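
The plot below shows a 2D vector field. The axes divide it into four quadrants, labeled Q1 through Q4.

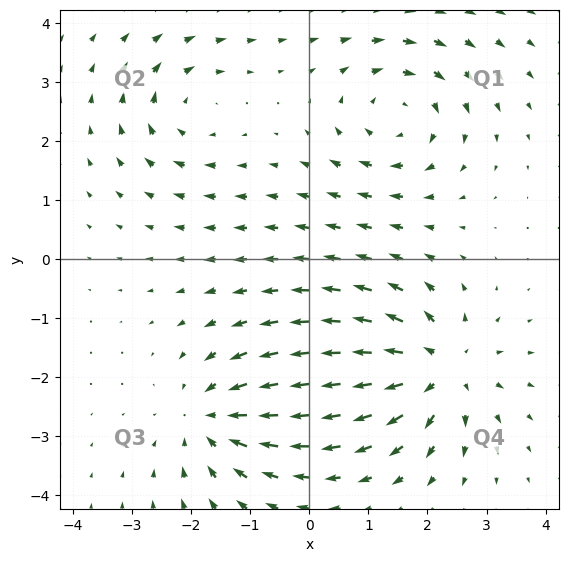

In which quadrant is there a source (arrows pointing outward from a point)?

The source sits at approximately (2.2, -1.8), which lies in quadrant Q4. The divergence there is about +6, positive as expected for a source.

Q4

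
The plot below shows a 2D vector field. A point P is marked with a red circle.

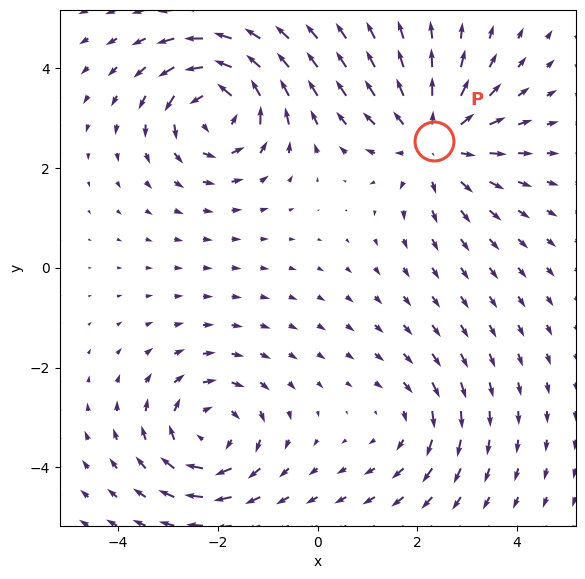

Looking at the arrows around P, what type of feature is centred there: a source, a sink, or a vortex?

source

At P (2.3, 2.5) the arrows spread outward. Divergence about +4, curl ≈0 — positive divergence with near-zero curl is a source.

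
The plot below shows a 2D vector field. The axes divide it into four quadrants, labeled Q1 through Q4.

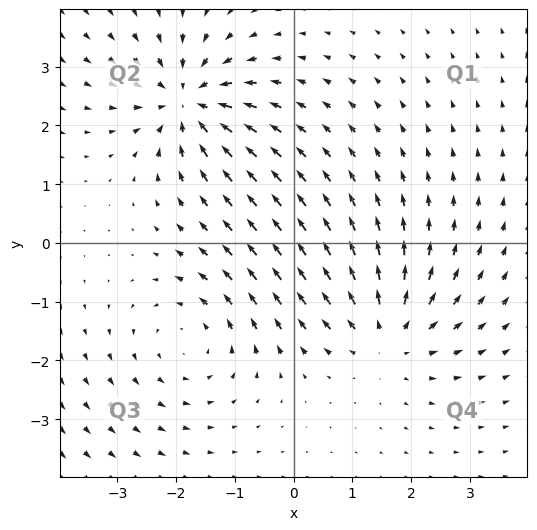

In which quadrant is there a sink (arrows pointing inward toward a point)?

The sink sits at approximately (-1.8, 2.4), which lies in quadrant Q2. The divergence there is about -5, negative as expected for a sink.

Q2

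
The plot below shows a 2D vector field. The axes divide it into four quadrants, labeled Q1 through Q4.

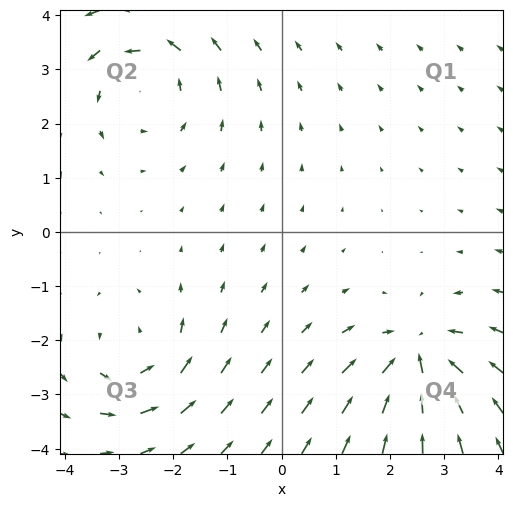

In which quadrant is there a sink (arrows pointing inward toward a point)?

The sink sits at approximately (2.5, -2.3), which lies in quadrant Q4. The divergence there is about -4, negative as expected for a sink.

Q4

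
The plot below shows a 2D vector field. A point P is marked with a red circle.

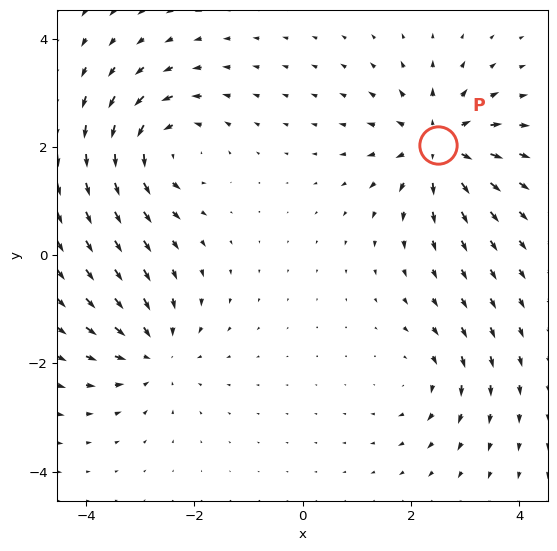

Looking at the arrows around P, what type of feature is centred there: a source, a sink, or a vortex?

source

At P (2.5, 2.0) the arrows spread outward. Divergence about +6, curl ≈0 — positive divergence with near-zero curl is a source.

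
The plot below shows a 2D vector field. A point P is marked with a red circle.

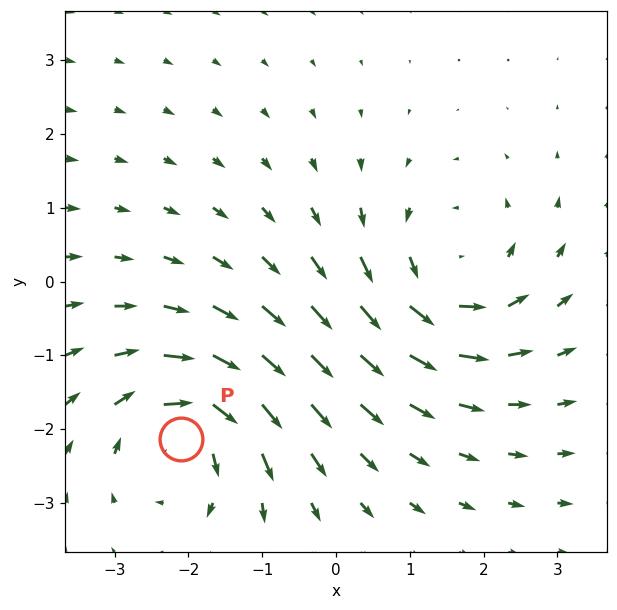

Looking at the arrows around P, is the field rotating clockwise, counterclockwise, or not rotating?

Near P at (-2.1, -2.1) the arrows circulate clockwise. The curl (z-component) there is about -4; negative curl means clockwise rotation.

clockwise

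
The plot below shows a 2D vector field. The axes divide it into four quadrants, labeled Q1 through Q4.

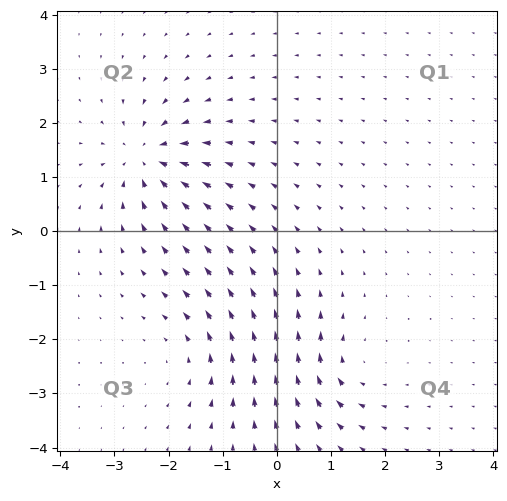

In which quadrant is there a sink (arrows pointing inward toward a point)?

The sink sits at approximately (-2.4, 1.4), which lies in quadrant Q2. The divergence there is about -6, negative as expected for a sink.

Q2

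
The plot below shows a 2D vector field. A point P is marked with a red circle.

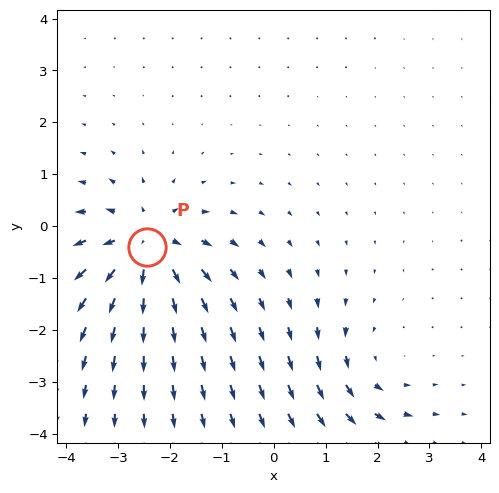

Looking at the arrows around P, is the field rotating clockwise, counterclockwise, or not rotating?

not rotating

Near P at (-2.5, -0.4) the arrows show no circulation. The curl there is ≈0.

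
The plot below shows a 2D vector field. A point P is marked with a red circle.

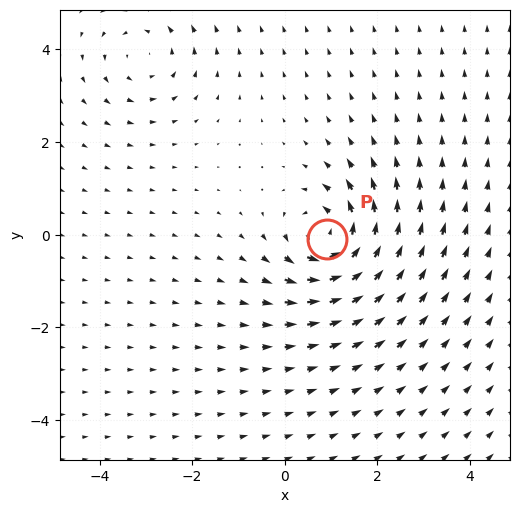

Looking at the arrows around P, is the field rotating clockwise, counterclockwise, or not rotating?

counterclockwise

Near P at (0.9, -0.1) the arrows circulate counterclockwise. The curl (z-component) there is about +6; positive curl means counterclockwise rotation.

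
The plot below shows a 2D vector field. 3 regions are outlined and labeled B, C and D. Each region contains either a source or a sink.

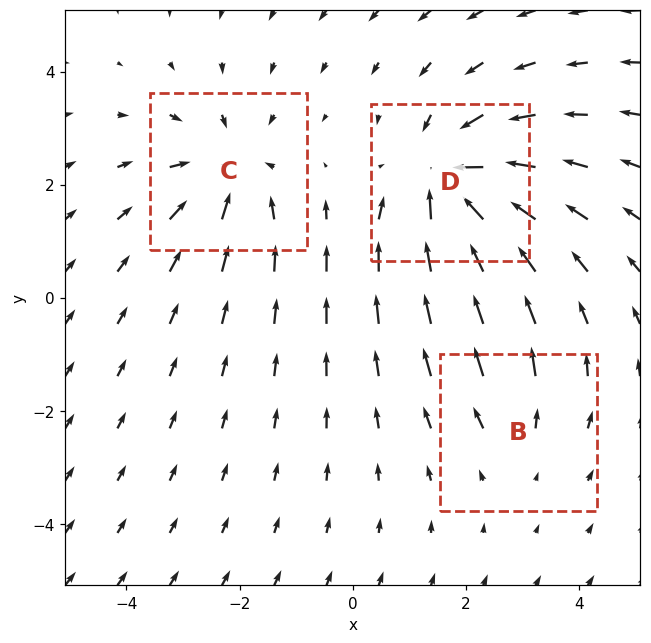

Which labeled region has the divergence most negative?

Divergence at each region's feature centre — B: about +2, C: about -3, D: about -5. Region D is most negative.

D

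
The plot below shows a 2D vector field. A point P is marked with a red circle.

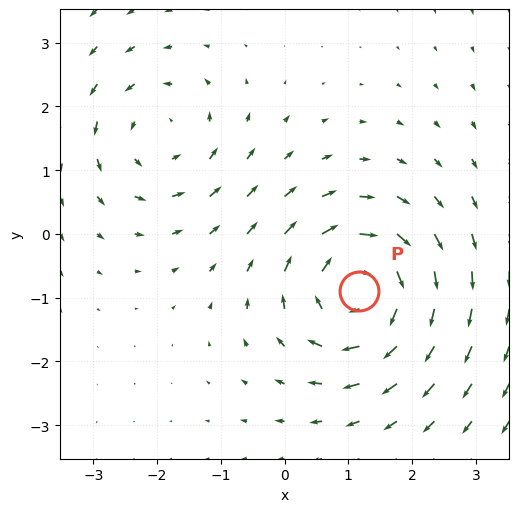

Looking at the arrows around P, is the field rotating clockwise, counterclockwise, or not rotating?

Near P at (1.2, -0.9) the arrows circulate clockwise. The curl (z-component) there is about -6; negative curl means clockwise rotation.

clockwise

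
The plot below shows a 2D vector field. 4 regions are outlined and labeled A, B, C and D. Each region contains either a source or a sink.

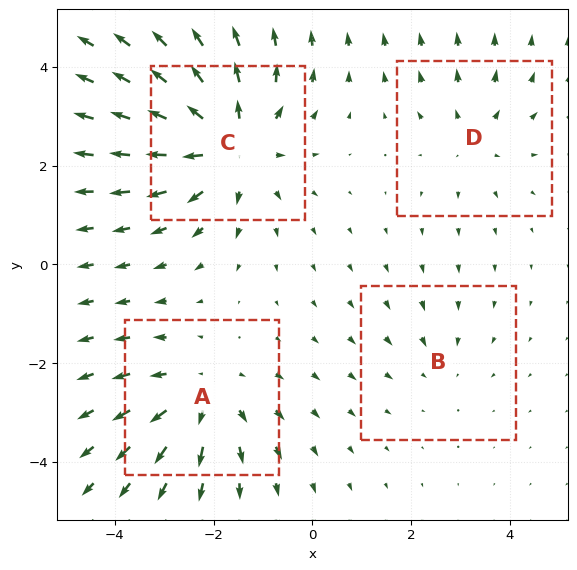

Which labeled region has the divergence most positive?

C

Divergence at each region's feature centre — A: about +4, B: about -2, C: about +6, D: about +3. Region C is most positive.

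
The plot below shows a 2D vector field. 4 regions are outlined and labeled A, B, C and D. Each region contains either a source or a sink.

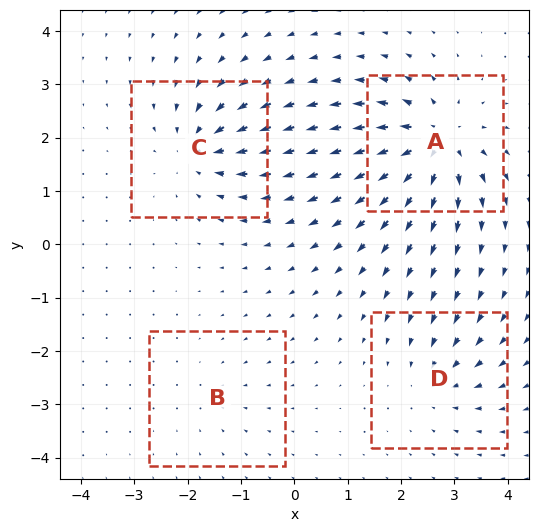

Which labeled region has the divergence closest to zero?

Divergence at each region's feature centre — A: about +9, B: about -2, C: about -6, D: about -4. Region B is closest to zero.

B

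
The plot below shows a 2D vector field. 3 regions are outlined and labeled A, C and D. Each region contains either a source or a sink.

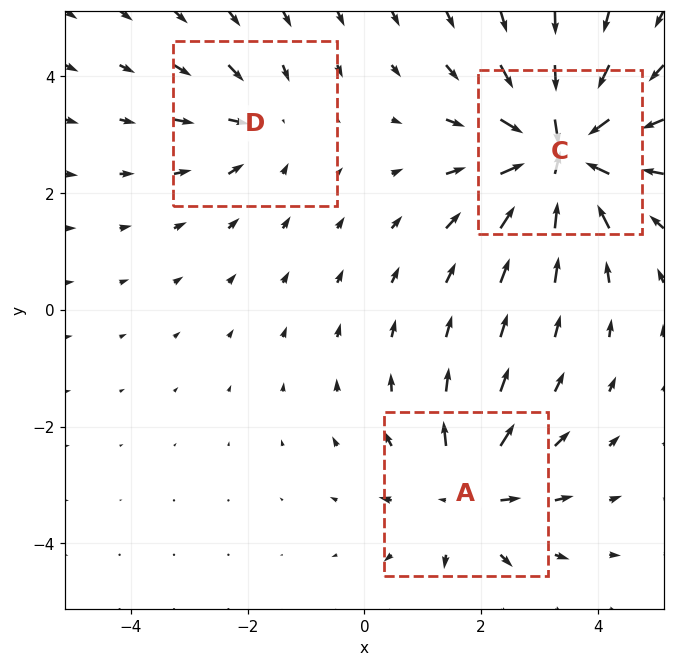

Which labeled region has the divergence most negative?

Divergence at each region's feature centre — A: about +3, C: about -6, D: about -2. Region C is most negative.

C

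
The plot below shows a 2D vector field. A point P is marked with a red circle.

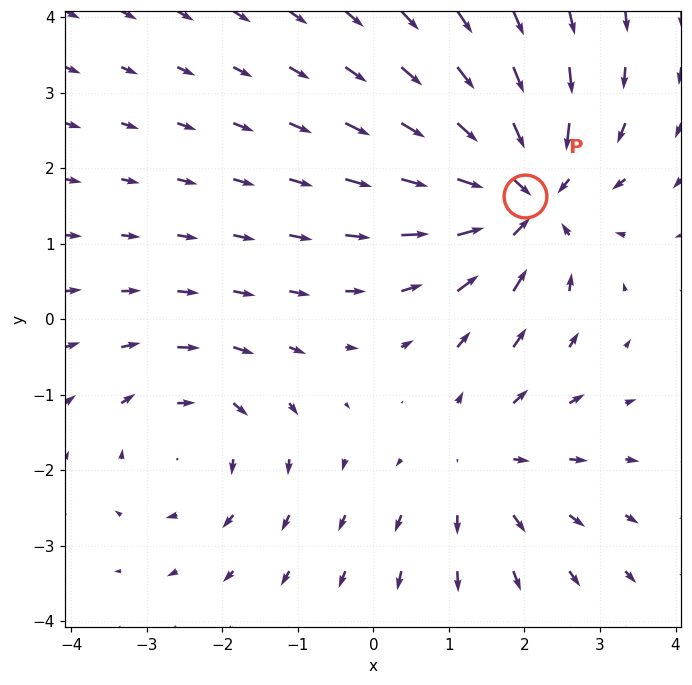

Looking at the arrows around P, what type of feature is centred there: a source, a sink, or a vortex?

sink

At P (2.0, 1.6) the arrows converge inward. Divergence about -4, curl ≈0 — negative divergence with near-zero curl is a sink.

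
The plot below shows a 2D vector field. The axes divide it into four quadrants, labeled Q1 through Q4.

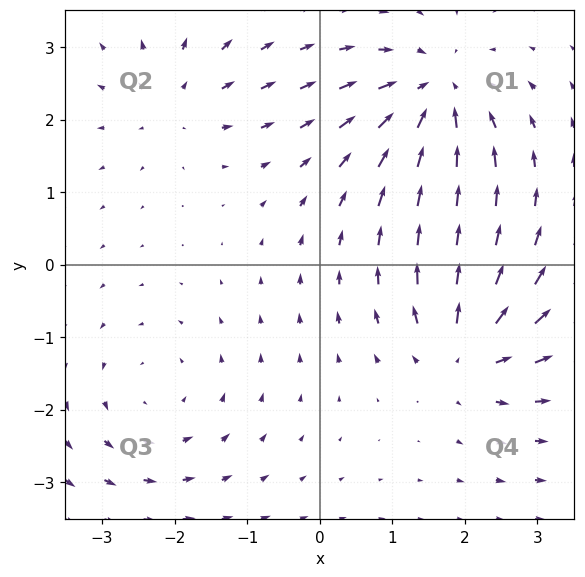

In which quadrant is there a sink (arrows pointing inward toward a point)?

The sink sits at approximately (1.6, 2.4), which lies in quadrant Q1. The divergence there is about -5, negative as expected for a sink.

Q1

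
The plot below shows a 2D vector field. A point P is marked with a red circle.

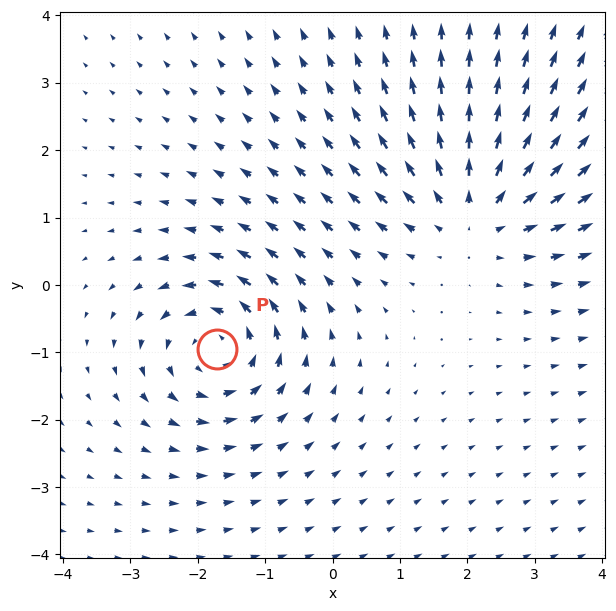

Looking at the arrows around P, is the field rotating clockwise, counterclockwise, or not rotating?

counterclockwise

Near P at (-1.7, -0.9) the arrows circulate counterclockwise. The curl (z-component) there is about +3; positive curl means counterclockwise rotation.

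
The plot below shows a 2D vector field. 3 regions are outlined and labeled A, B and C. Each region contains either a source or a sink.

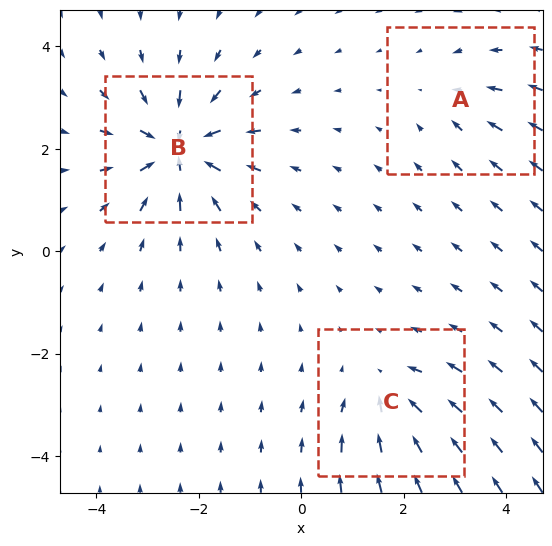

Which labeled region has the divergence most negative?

B

Divergence at each region's feature centre — A: about -2, B: about -6, C: about -4. Region B is most negative.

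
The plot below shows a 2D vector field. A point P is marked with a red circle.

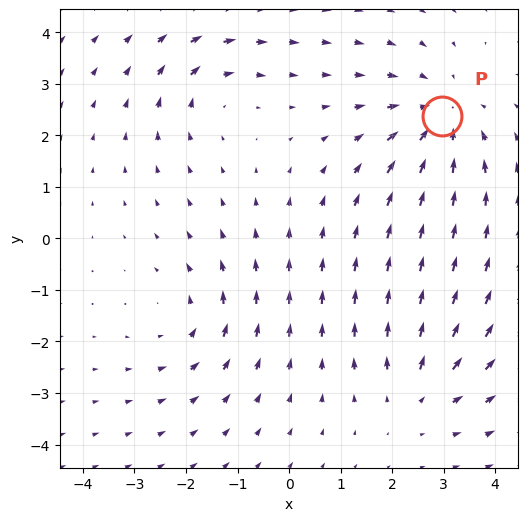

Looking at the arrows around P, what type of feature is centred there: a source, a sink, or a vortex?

sink

At P (3.0, 2.4) the arrows converge inward. Divergence about -4, curl ≈0 — negative divergence with near-zero curl is a sink.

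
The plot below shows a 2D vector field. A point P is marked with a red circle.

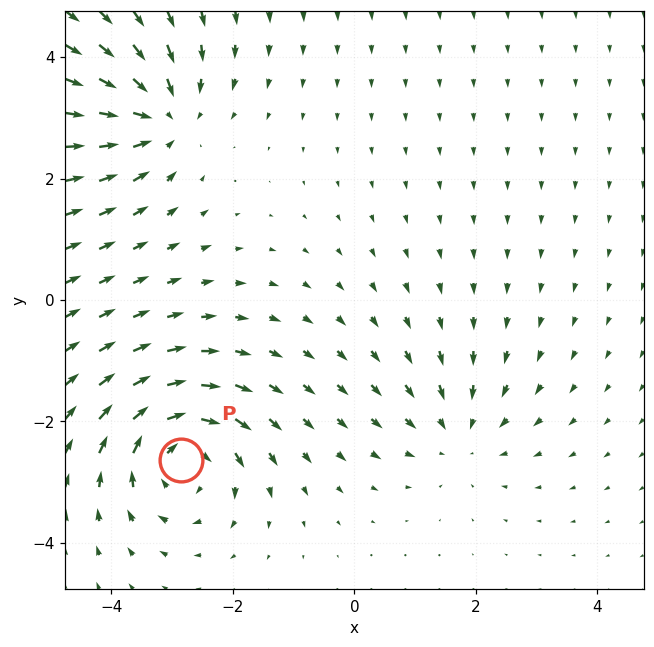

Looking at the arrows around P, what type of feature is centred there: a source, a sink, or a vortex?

vortex

At P (-2.9, -2.6) the arrows circulate clockwise. Divergence ≈0, curl about -6 — near-zero divergence with nonzero curl is a vortex.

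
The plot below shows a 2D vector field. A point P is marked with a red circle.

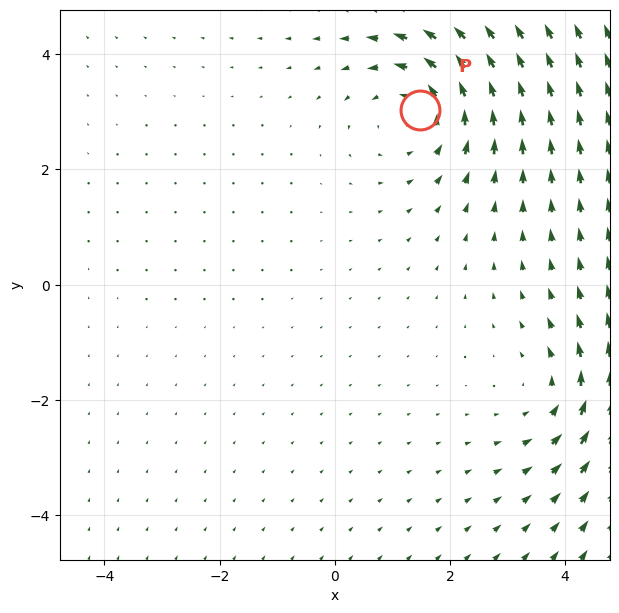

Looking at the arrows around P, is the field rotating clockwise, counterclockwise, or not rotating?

Near P at (1.5, 3.0) the arrows circulate counterclockwise. The curl (z-component) there is about +3; positive curl means counterclockwise rotation.

counterclockwise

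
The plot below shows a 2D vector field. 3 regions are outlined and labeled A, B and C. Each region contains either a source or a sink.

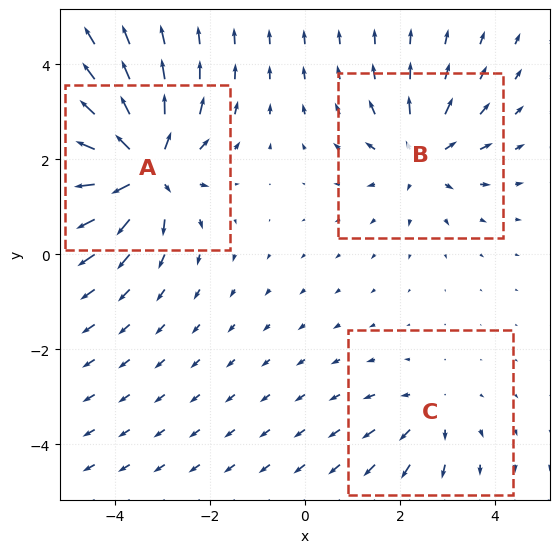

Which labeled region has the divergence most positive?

A

Divergence at each region's feature centre — A: about +6, B: about +3, C: about +2. Region A is most positive.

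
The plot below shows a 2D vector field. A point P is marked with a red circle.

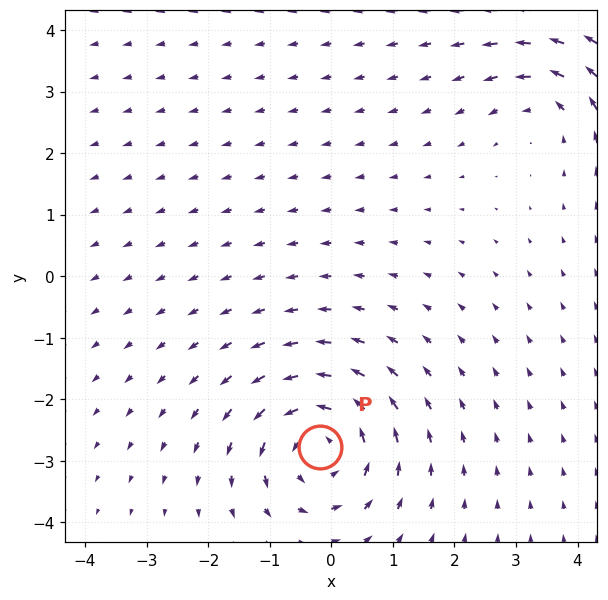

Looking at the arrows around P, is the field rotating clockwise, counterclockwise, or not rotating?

counterclockwise

Near P at (-0.2, -2.8) the arrows circulate counterclockwise. The curl (z-component) there is about +5; positive curl means counterclockwise rotation.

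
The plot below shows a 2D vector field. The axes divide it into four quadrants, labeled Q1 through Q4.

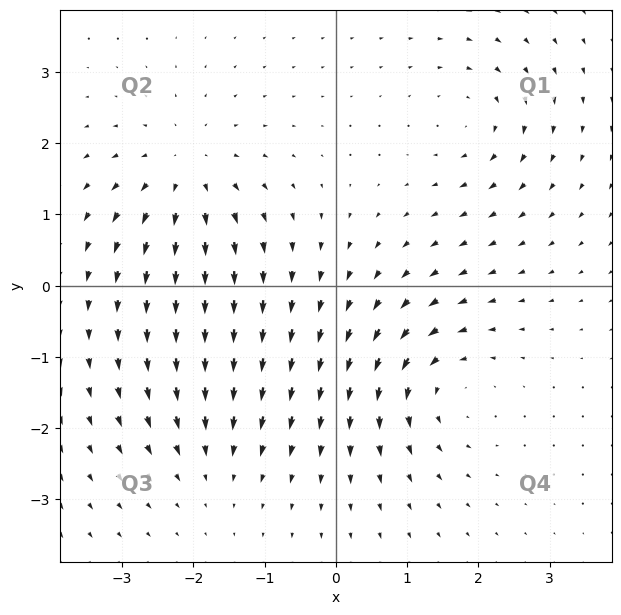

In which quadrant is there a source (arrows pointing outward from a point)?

Q2

The source sits at approximately (-2.1, 1.6), which lies in quadrant Q2. The divergence there is about +5, positive as expected for a source.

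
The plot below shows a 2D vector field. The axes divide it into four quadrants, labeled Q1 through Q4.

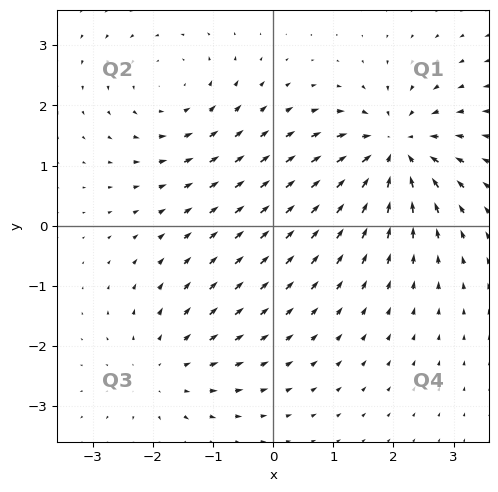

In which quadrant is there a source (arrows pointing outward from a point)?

The source sits at approximately (-1.8, -2.4), which lies in quadrant Q3. The divergence there is about +3, positive as expected for a source.

Q3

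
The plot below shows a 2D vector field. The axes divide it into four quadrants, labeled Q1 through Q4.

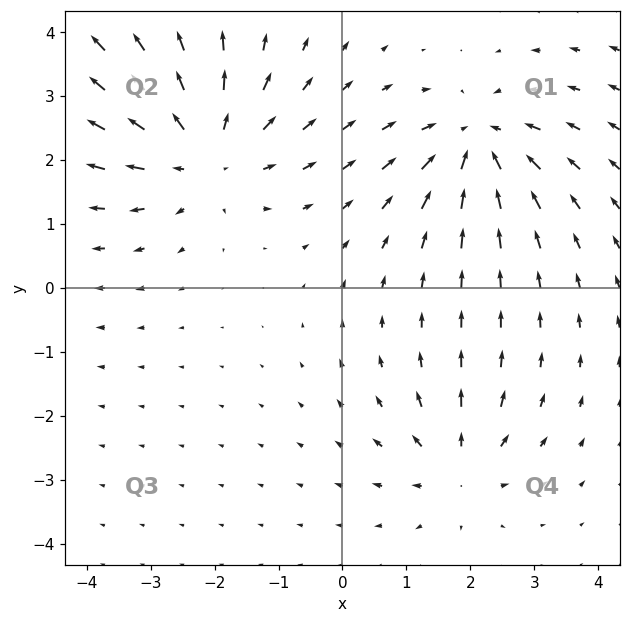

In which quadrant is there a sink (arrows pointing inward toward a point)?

Q1

The sink sits at approximately (2.1, 2.3), which lies in quadrant Q1. The divergence there is about -5, negative as expected for a sink.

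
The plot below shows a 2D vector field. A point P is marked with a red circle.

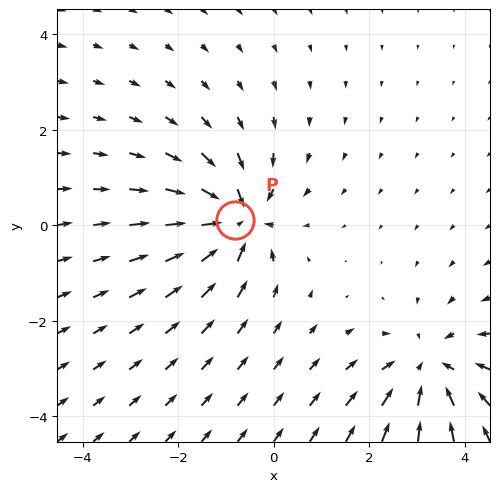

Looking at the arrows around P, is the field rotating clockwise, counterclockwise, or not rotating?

Near P at (-0.8, 0.1) the arrows show no circulation. The curl there is ≈0.

not rotating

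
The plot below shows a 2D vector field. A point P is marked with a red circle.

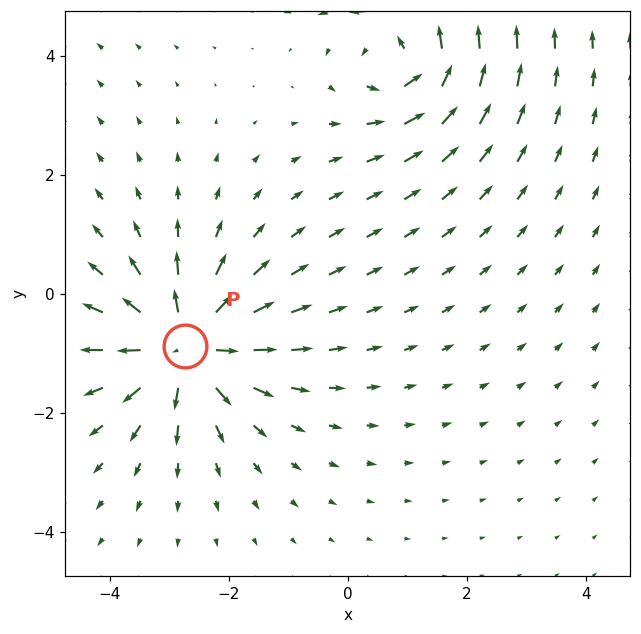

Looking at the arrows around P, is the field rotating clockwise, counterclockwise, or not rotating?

not rotating

Near P at (-2.7, -0.9) the arrows show no circulation. The curl there is ≈0.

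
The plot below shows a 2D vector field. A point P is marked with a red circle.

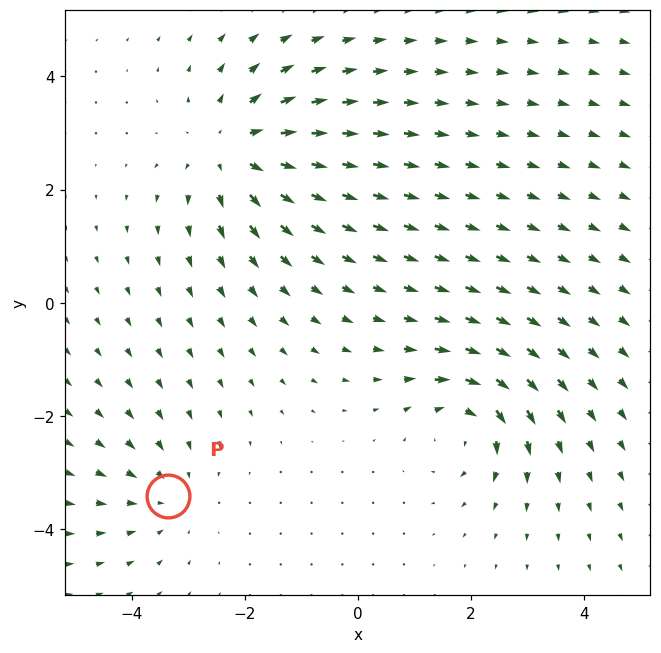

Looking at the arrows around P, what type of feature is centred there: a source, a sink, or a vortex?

sink

At P (-3.4, -3.4) the arrows converge inward. Divergence about -2, curl ≈0 — negative divergence with near-zero curl is a sink.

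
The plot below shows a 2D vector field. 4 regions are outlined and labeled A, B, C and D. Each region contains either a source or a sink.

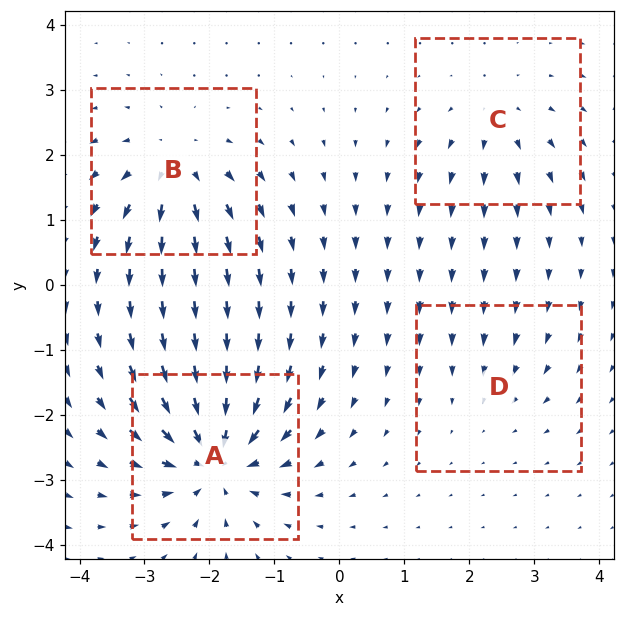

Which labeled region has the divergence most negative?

A

Divergence at each region's feature centre — A: about -8, B: about +6, C: about +4, D: about -2. Region A is most negative.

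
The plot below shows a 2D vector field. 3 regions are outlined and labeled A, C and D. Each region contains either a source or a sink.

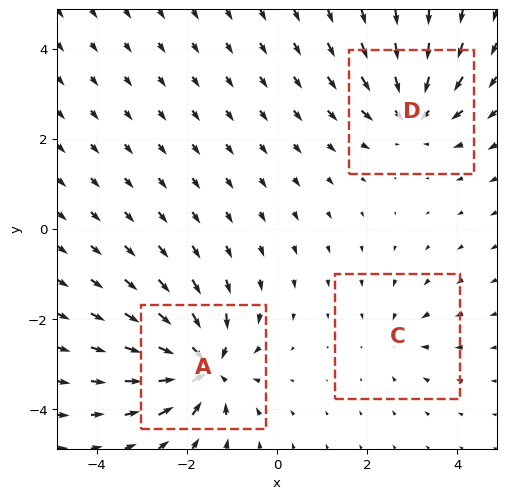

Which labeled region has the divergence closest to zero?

C

Divergence at each region's feature centre — A: about -6, C: about -2, D: about -4. Region C is closest to zero.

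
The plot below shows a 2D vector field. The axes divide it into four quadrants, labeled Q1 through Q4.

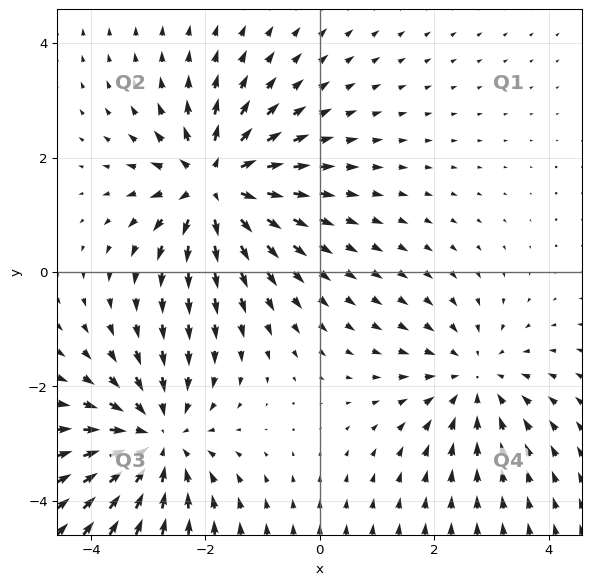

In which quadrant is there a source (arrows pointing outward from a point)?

Q2

The source sits at approximately (-1.8, 1.5), which lies in quadrant Q2. The divergence there is about +6, positive as expected for a source.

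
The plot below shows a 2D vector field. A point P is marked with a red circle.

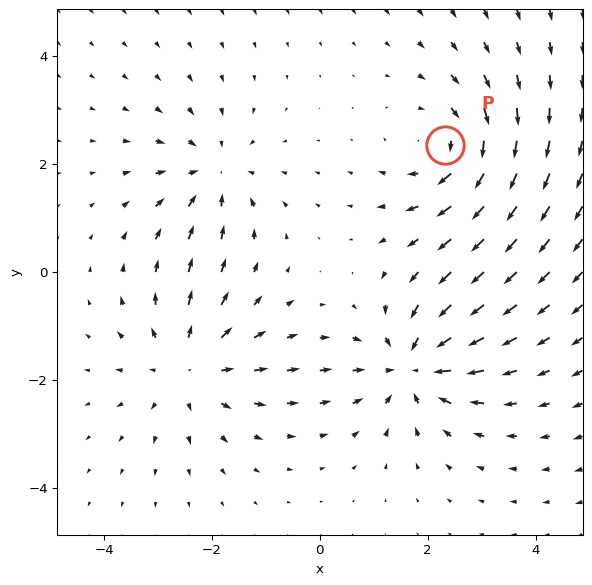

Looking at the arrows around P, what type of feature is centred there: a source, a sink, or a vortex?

At P (2.3, 2.3) the arrows circulate clockwise. Divergence ≈0, curl about -4 — near-zero divergence with nonzero curl is a vortex.

vortex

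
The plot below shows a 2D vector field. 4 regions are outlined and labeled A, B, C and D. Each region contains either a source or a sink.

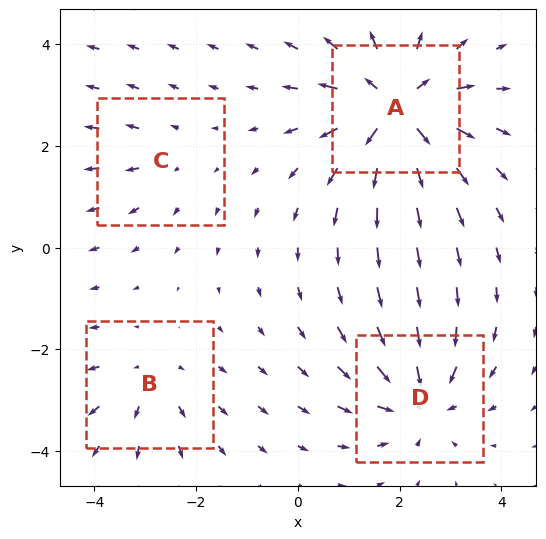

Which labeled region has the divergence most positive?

A

Divergence at each region's feature centre — A: about +7, B: about +3, C: about +2, D: about -5. Region A is most positive.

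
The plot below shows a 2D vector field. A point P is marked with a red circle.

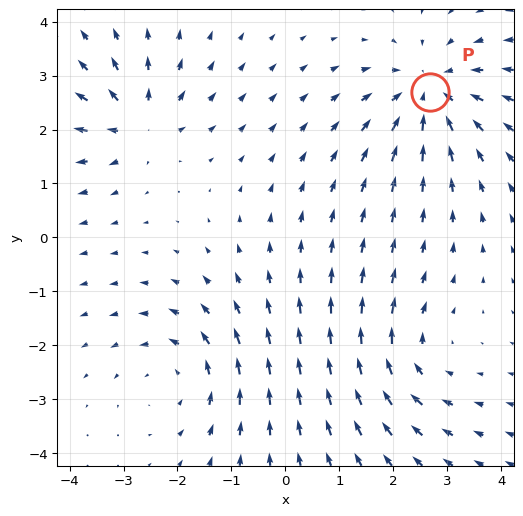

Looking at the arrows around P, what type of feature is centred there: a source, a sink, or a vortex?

sink

At P (2.7, 2.7) the arrows converge inward. Divergence about -4, curl ≈0 — negative divergence with near-zero curl is a sink.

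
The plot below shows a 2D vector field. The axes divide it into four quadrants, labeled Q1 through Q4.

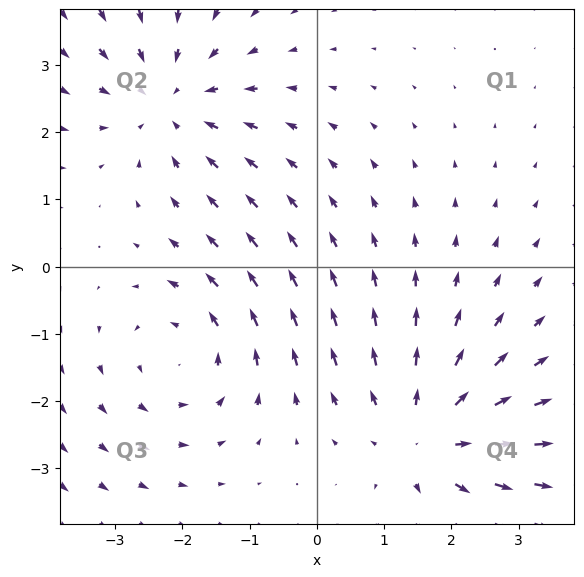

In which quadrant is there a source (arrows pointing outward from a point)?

Q4

The source sits at approximately (1.6, -2.5), which lies in quadrant Q4. The divergence there is about +3, positive as expected for a source.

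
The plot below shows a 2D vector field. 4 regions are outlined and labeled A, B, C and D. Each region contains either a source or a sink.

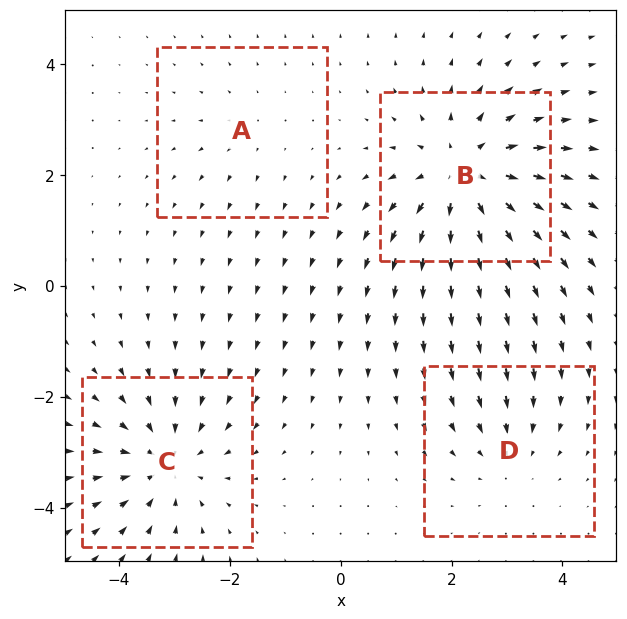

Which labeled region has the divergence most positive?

Divergence at each region's feature centre — A: about +2, B: about +6, C: about -4, D: about -3. Region B is most positive.

B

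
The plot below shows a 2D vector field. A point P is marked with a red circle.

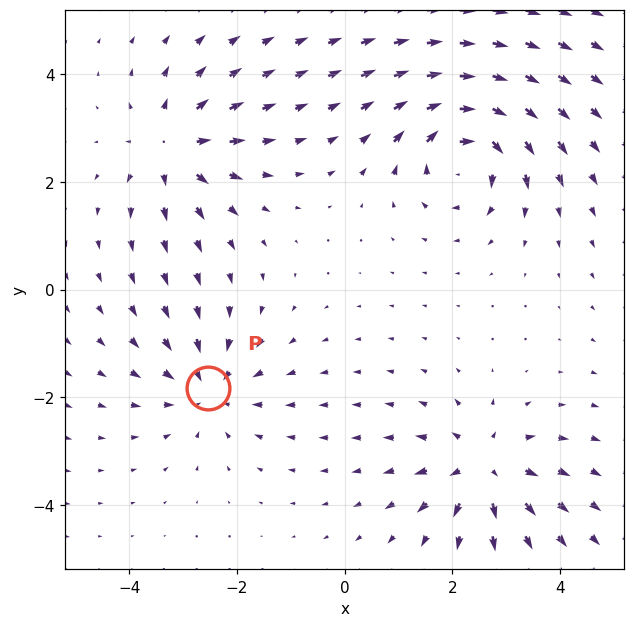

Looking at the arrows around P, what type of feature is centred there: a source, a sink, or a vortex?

sink

At P (-2.5, -1.8) the arrows converge inward. Divergence about -3, curl ≈0 — negative divergence with near-zero curl is a sink.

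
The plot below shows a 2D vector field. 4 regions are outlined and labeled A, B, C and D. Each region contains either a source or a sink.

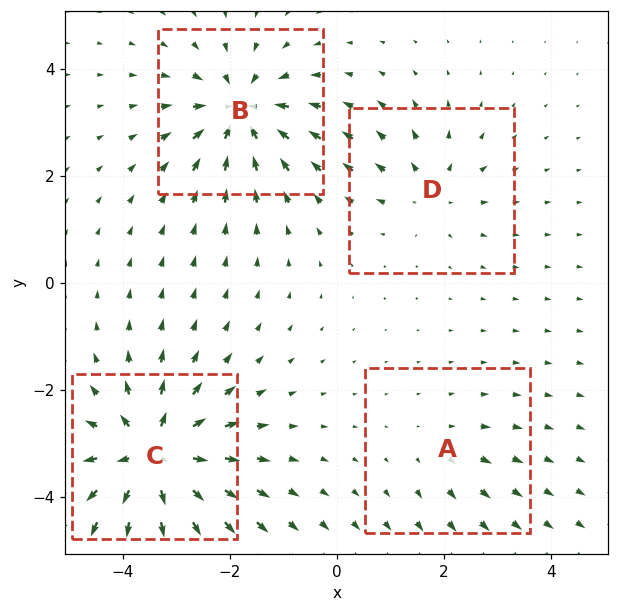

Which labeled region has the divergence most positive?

Divergence at each region's feature centre — A: about +2, B: about -7, C: about +8, D: about +4. Region C is most positive.

C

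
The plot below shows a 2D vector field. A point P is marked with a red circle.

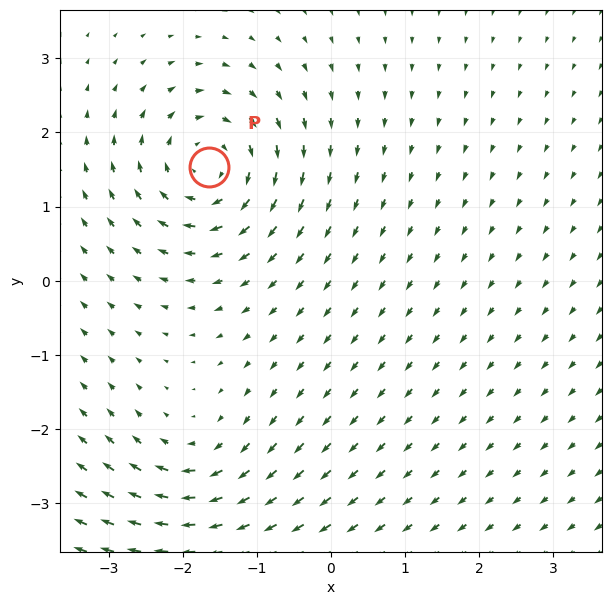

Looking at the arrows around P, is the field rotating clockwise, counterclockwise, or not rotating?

clockwise

Near P at (-1.6, 1.5) the arrows circulate clockwise. The curl (z-component) there is about -6; negative curl means clockwise rotation.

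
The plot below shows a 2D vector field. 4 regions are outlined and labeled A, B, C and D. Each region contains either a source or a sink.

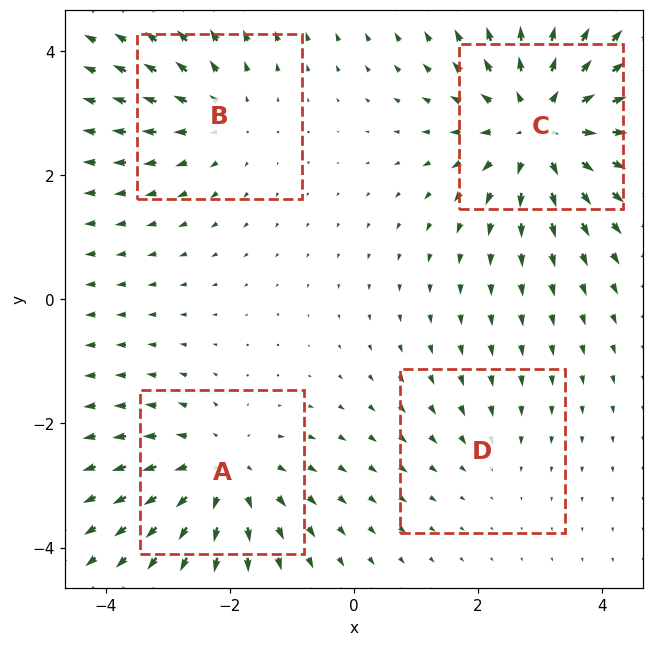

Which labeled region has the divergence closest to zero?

D

Divergence at each region's feature centre — A: about +4, B: about +3, C: about +6, D: about -2. Region D is closest to zero.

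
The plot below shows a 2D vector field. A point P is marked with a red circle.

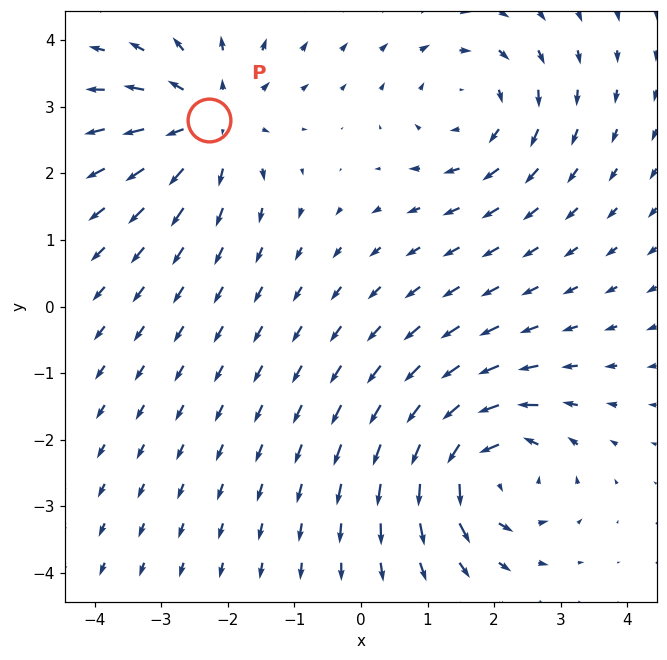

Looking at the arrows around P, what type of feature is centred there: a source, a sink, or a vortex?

At P (-2.3, 2.8) the arrows spread outward. Divergence about +4, curl ≈0 — positive divergence with near-zero curl is a source.

source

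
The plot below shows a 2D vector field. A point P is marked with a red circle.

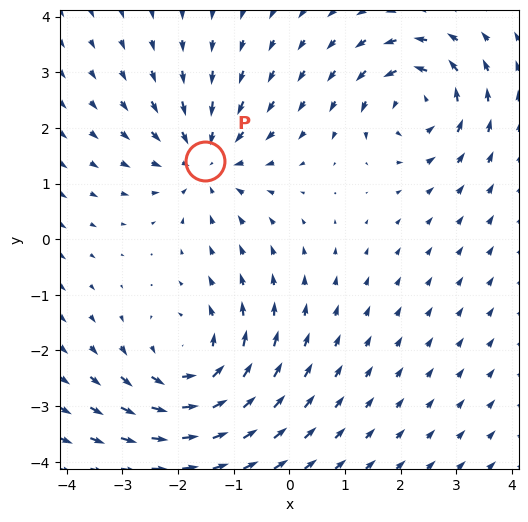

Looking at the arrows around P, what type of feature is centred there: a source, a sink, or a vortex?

At P (-1.5, 1.4) the arrows converge inward. Divergence about -3, curl ≈0 — negative divergence with near-zero curl is a sink.

sink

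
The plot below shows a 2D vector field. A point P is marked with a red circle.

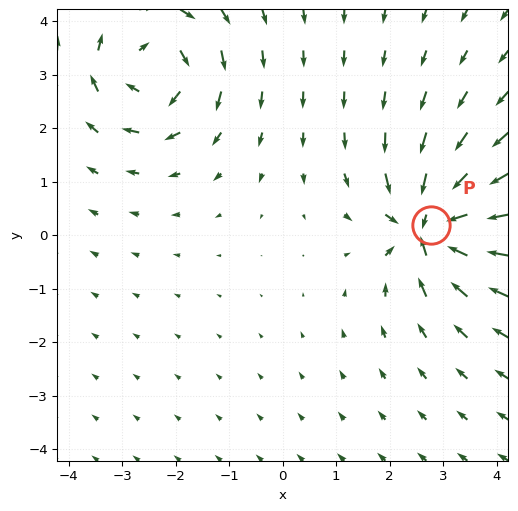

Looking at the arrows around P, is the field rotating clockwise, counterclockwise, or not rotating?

not rotating

Near P at (2.8, 0.2) the arrows show no circulation. The curl there is ≈0.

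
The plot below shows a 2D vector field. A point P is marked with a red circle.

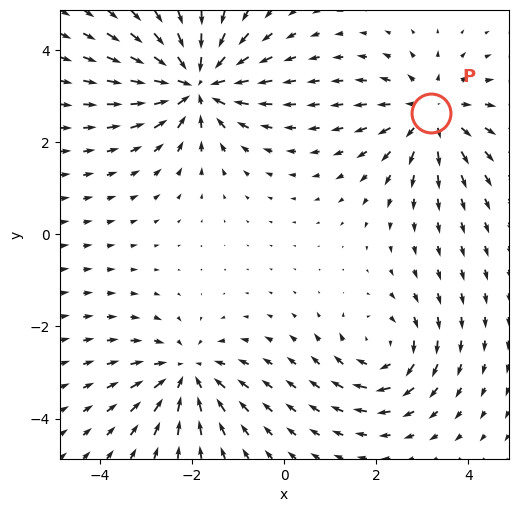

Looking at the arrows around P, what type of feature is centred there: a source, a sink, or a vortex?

source

At P (3.2, 2.6) the arrows spread outward. Divergence about +3, curl ≈0 — positive divergence with near-zero curl is a source.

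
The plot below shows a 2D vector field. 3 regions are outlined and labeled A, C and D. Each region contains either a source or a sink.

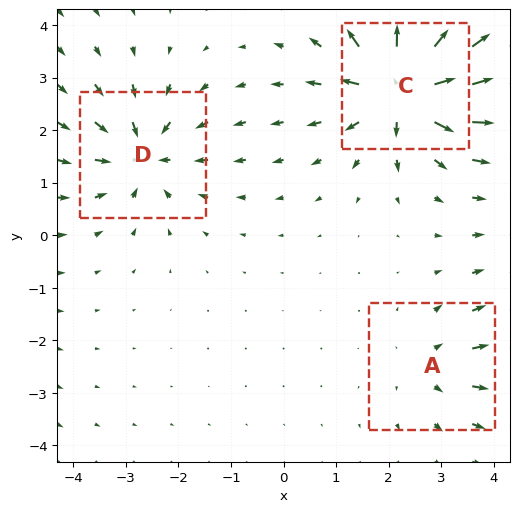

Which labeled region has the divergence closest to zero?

Divergence at each region's feature centre — A: about +2, C: about +6, D: about -4. Region A is closest to zero.

A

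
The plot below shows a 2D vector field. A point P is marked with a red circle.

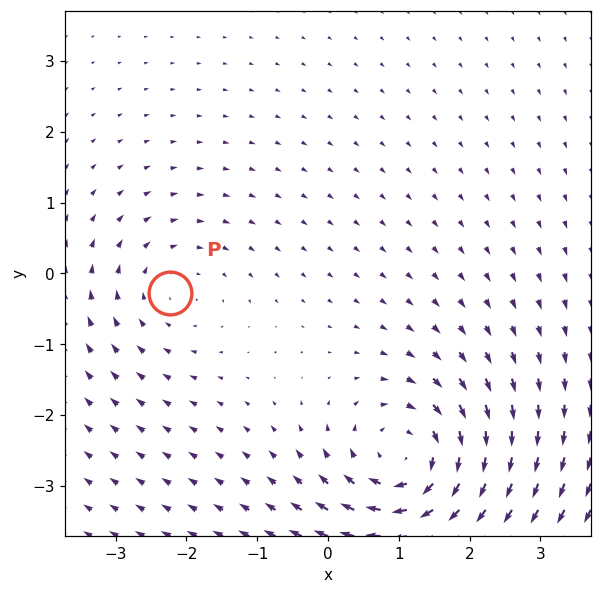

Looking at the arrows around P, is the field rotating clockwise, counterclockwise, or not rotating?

clockwise

Near P at (-2.2, -0.3) the arrows circulate clockwise. The curl (z-component) there is about -2; negative curl means clockwise rotation.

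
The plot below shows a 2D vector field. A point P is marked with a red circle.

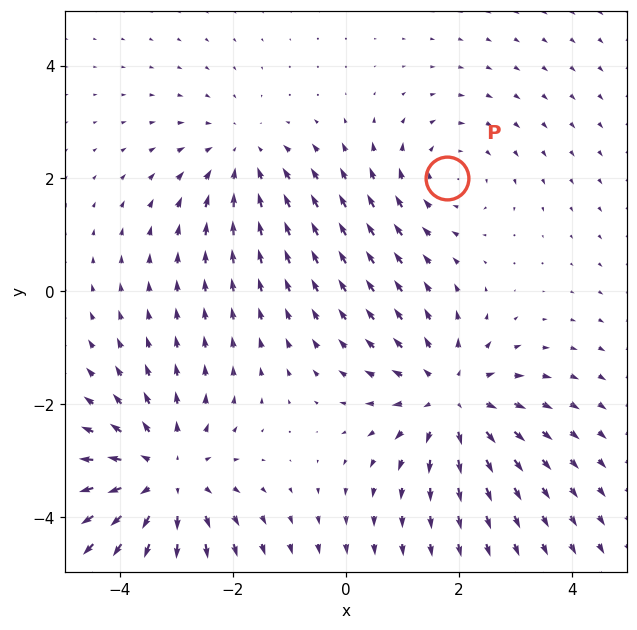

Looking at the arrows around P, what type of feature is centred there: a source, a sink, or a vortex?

At P (1.8, 2.0) the arrows circulate clockwise. Divergence ≈0, curl about -3 — near-zero divergence with nonzero curl is a vortex.

vortex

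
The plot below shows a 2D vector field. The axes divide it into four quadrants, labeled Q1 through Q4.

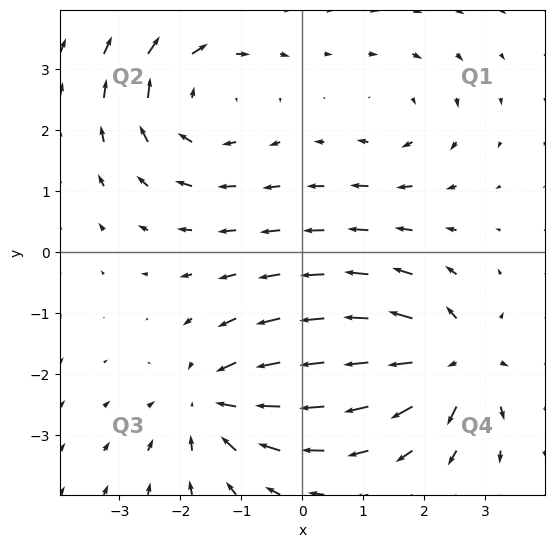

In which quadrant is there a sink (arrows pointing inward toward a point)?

Q3

The sink sits at approximately (-1.4, -2.5), which lies in quadrant Q3. The divergence there is about -4, negative as expected for a sink.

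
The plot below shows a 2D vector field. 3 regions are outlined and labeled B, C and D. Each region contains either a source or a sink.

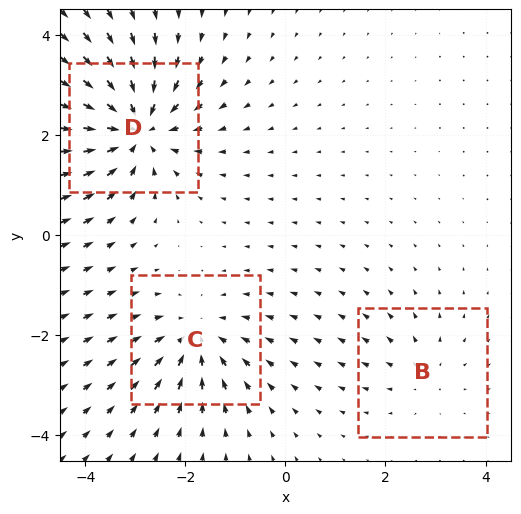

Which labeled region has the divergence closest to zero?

Divergence at each region's feature centre — B: about +2, C: about -3, D: about -5. Region B is closest to zero.

B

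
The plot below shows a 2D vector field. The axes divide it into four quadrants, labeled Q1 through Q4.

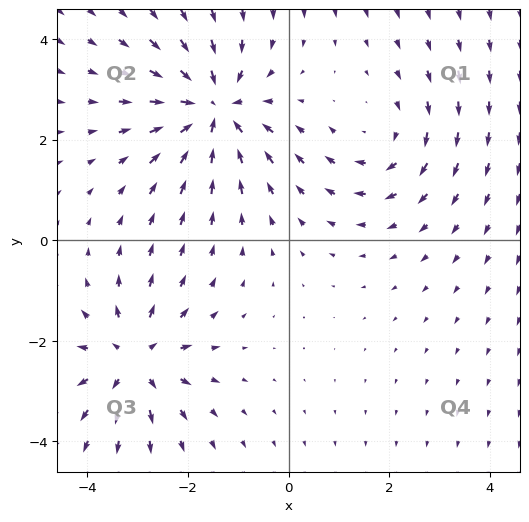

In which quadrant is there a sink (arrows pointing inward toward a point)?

The sink sits at approximately (-1.5, 2.6), which lies in quadrant Q2. The divergence there is about -4, negative as expected for a sink.

Q2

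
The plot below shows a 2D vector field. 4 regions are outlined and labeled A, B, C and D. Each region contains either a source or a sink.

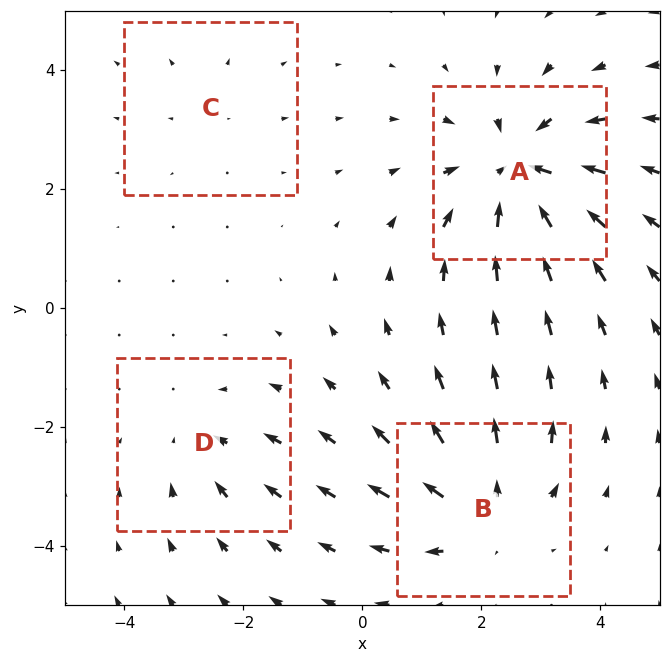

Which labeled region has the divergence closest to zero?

Divergence at each region's feature centre — A: about -7, B: about +5, C: about +2, D: about -3. Region C is closest to zero.

C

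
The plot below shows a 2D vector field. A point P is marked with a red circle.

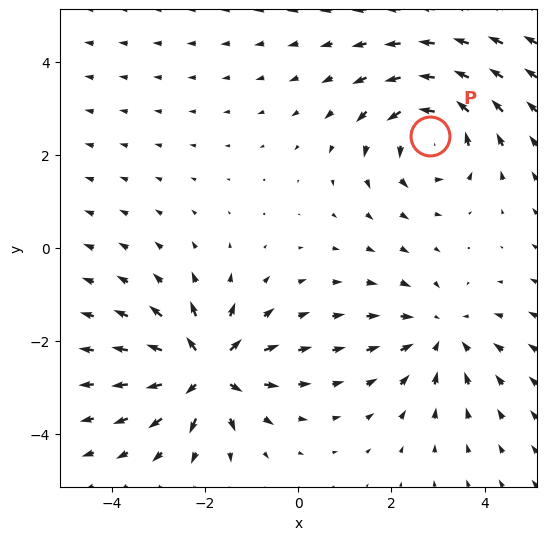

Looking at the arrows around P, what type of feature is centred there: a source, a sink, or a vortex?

At P (2.8, 2.4) the arrows circulate counterclockwise. Divergence ≈0, curl about +4 — near-zero divergence with nonzero curl is a vortex.

vortex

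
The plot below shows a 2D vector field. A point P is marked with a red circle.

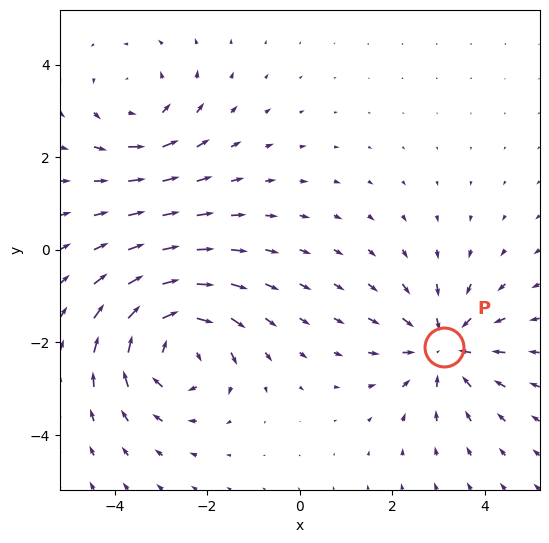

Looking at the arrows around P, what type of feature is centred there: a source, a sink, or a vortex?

At P (3.1, -2.1) the arrows converge inward. Divergence about -4, curl ≈0 — negative divergence with near-zero curl is a sink.

sink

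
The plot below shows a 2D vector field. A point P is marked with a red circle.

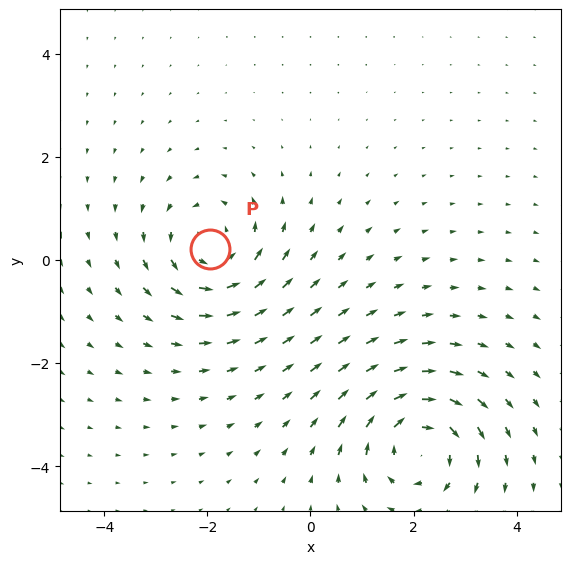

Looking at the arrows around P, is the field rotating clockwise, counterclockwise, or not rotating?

Near P at (-1.9, 0.2) the arrows circulate counterclockwise. The curl (z-component) there is about +4; positive curl means counterclockwise rotation.

counterclockwise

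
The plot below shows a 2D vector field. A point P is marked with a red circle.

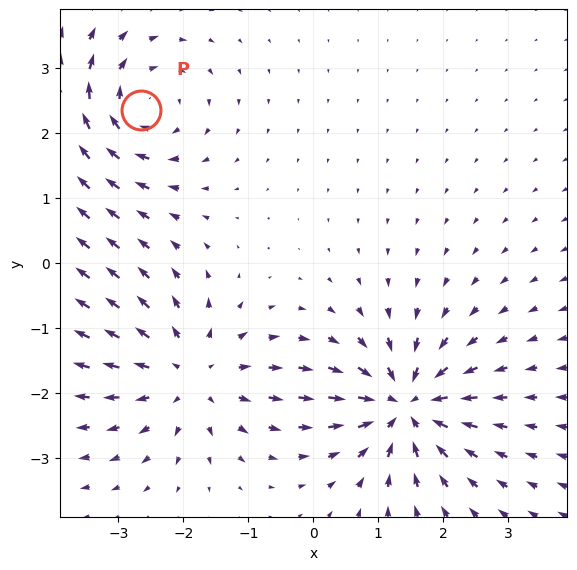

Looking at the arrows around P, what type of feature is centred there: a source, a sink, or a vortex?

vortex

At P (-2.7, 2.4) the arrows circulate clockwise. Divergence ≈0, curl about -4 — near-zero divergence with nonzero curl is a vortex.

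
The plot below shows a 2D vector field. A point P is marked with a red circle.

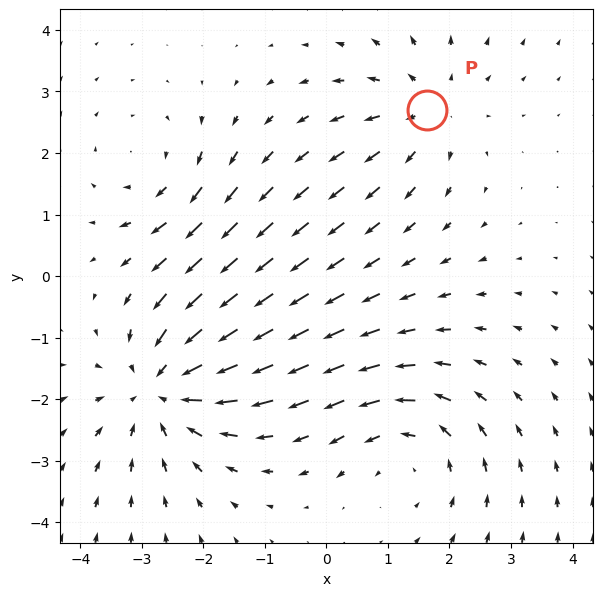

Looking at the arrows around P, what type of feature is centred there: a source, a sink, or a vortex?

source

At P (1.6, 2.7) the arrows spread outward. Divergence about +3, curl ≈0 — positive divergence with near-zero curl is a source.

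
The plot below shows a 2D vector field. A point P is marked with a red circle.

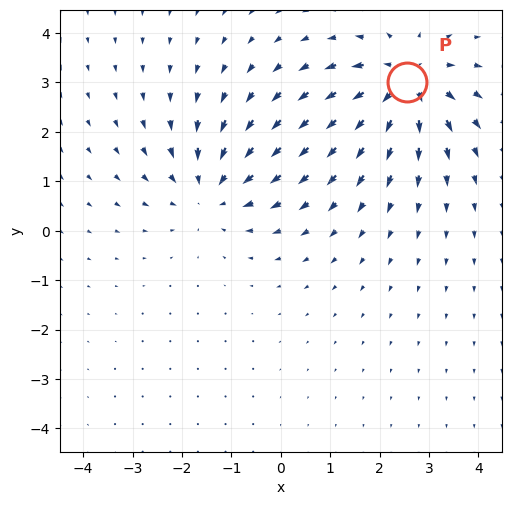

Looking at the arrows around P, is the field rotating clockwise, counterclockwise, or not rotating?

not rotating

Near P at (2.6, 3.0) the arrows show no circulation. The curl there is ≈0.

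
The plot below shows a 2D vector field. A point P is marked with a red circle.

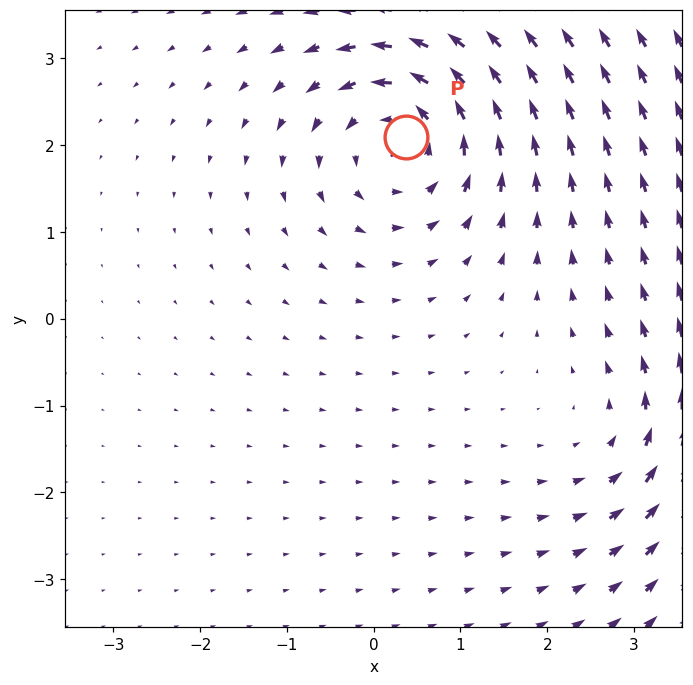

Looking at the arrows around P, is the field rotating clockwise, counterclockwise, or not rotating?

counterclockwise

Near P at (0.4, 2.1) the arrows circulate counterclockwise. The curl (z-component) there is about +5; positive curl means counterclockwise rotation.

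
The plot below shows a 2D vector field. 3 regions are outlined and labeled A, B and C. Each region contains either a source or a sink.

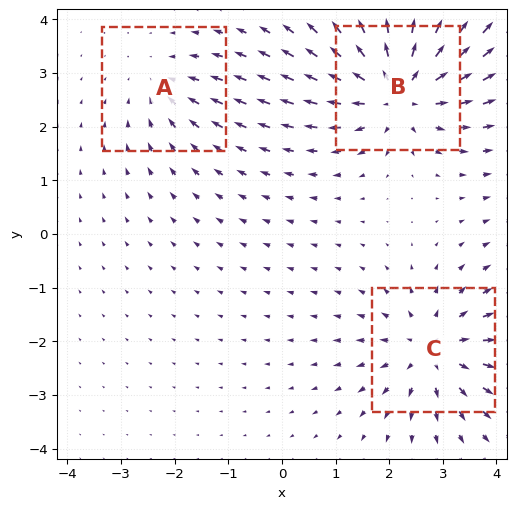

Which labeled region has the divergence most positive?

Divergence at each region's feature centre — A: about -2, B: about +5, C: about +4. Region B is most positive.

B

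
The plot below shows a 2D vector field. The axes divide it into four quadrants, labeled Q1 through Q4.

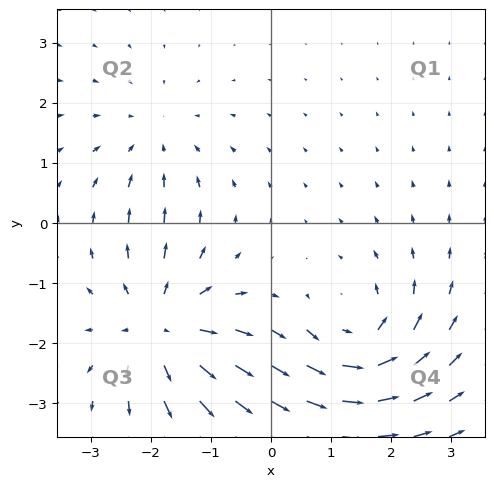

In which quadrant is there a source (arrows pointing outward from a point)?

Q3

The source sits at approximately (-1.8, -1.8), which lies in quadrant Q3. The divergence there is about +5, positive as expected for a source.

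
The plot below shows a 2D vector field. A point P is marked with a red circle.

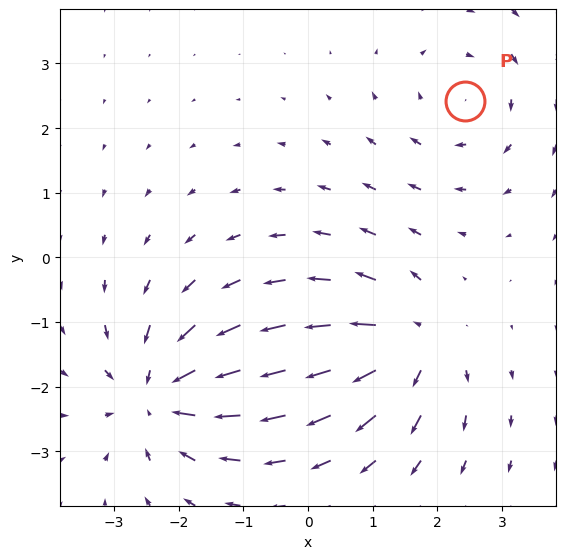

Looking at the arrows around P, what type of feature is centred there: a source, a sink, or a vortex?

At P (2.4, 2.4) the arrows circulate clockwise. Divergence ≈0, curl about -2 — near-zero divergence with nonzero curl is a vortex.

vortex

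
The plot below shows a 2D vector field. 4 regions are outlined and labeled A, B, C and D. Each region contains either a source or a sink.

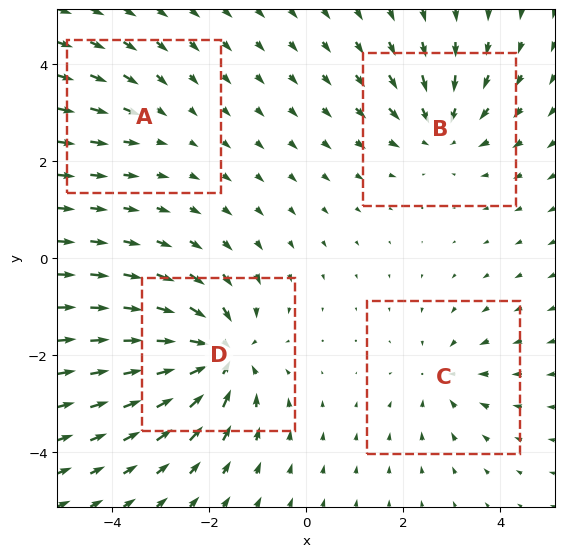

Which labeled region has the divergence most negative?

Divergence at each region's feature centre — A: about -2, B: about -5, C: about -4, D: about -7. Region D is most negative.

D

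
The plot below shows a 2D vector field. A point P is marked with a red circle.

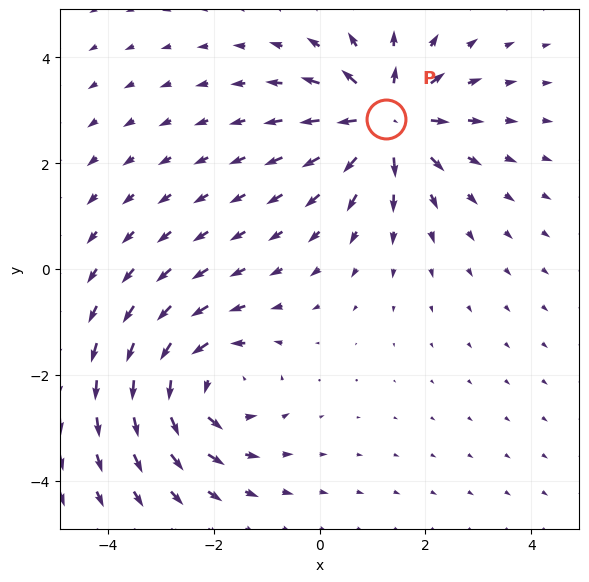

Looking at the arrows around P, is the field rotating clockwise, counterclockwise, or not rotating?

not rotating

Near P at (1.3, 2.8) the arrows show no circulation. The curl there is ≈0.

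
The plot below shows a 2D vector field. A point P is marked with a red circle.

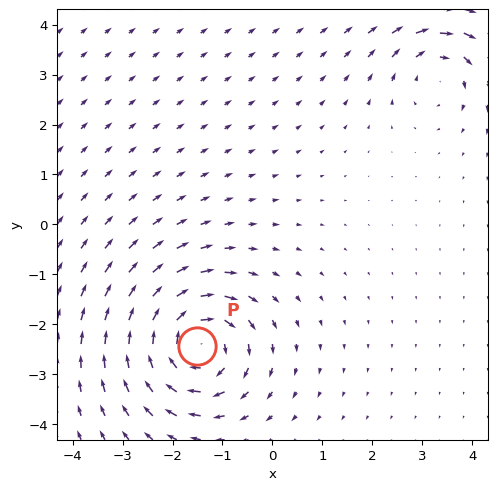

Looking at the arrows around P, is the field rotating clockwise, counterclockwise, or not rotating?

clockwise

Near P at (-1.5, -2.4) the arrows circulate clockwise. The curl (z-component) there is about -6; negative curl means clockwise rotation.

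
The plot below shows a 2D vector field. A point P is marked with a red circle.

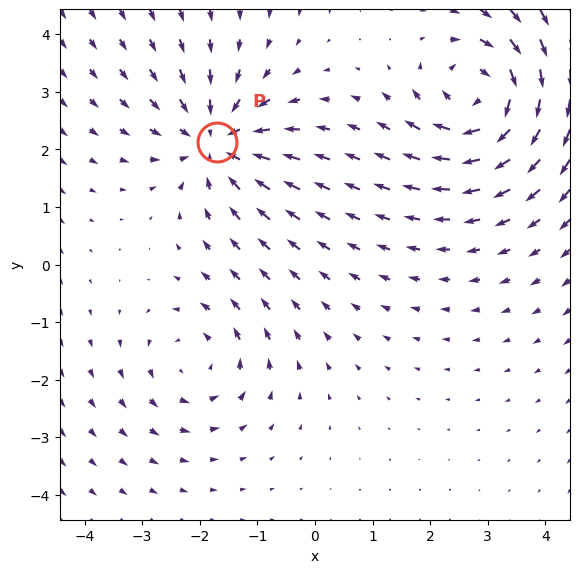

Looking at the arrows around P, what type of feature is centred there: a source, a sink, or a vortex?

sink

At P (-1.7, 2.1) the arrows converge inward. Divergence about -5, curl ≈0 — negative divergence with near-zero curl is a sink.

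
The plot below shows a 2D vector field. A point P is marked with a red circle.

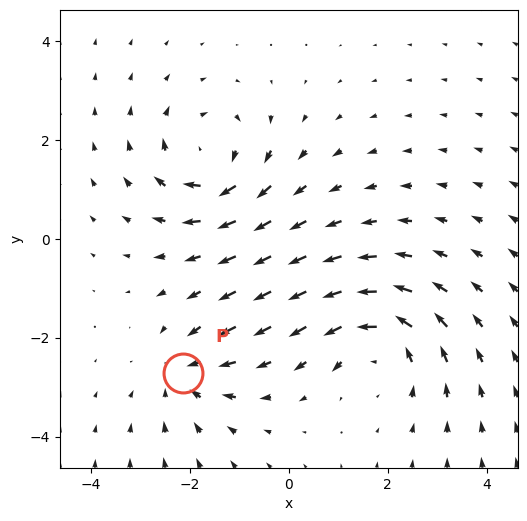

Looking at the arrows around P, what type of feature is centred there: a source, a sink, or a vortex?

At P (-2.1, -2.7) the arrows converge inward. Divergence about -4, curl ≈0 — negative divergence with near-zero curl is a sink.

sink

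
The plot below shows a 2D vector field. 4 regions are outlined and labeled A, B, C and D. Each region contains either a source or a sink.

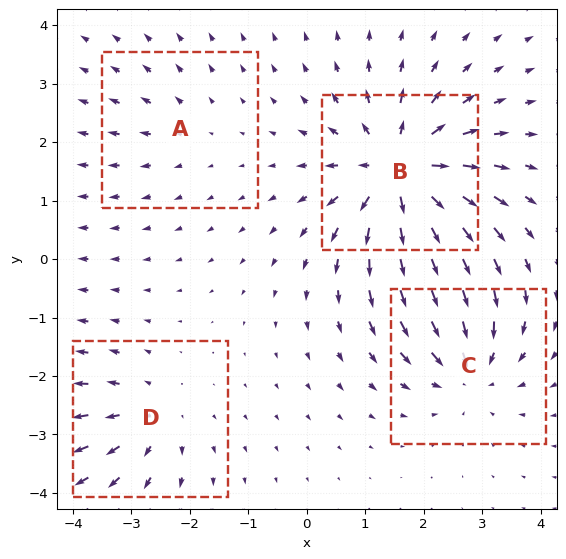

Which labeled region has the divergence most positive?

B

Divergence at each region's feature centre — A: about +2, B: about +8, C: about -5, D: about +4. Region B is most positive.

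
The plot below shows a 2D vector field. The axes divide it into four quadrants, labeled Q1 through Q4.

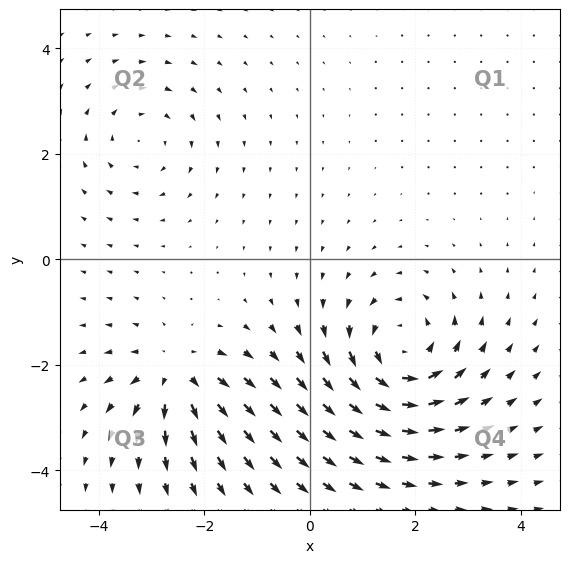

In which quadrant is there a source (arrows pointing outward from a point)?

The source sits at approximately (-2.5, -2.2), which lies in quadrant Q3. The divergence there is about +4, positive as expected for a source.

Q3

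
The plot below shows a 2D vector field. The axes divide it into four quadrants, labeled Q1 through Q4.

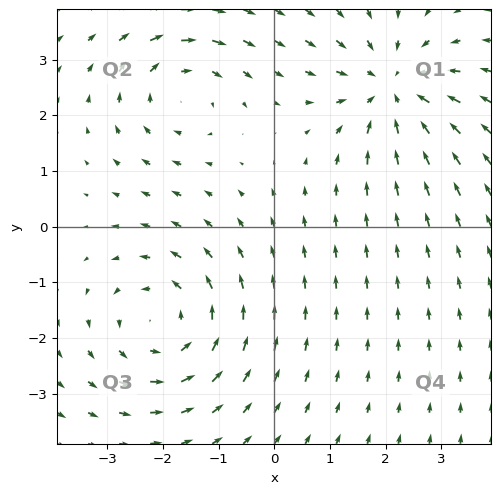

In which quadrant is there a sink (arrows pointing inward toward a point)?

Q1

The sink sits at approximately (2.1, 2.5), which lies in quadrant Q1. The divergence there is about -3, negative as expected for a sink.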